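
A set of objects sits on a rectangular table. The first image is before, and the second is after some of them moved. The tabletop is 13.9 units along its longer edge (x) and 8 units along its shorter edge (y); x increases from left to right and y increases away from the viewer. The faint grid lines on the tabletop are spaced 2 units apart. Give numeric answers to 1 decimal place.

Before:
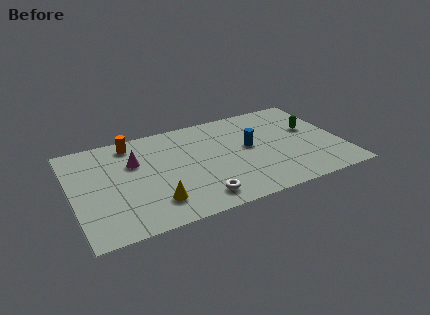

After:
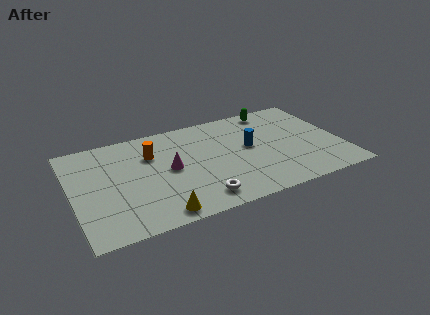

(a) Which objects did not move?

the blue cylinder and the white torus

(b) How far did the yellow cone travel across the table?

0.9

The yellow cone was near (4.0, 1.8) before and (4.1, 0.9) after, so it travelled √(0.1² + 0.9²) ≈ 0.9 units.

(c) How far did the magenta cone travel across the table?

2.1

The magenta cone was near (3.3, 5.3) before and (5.0, 4.1) after, so it travelled √(1.7² + 1.2²) ≈ 2.1 units.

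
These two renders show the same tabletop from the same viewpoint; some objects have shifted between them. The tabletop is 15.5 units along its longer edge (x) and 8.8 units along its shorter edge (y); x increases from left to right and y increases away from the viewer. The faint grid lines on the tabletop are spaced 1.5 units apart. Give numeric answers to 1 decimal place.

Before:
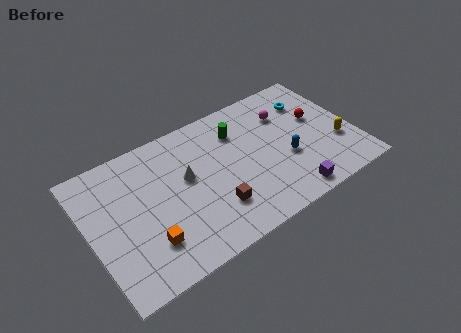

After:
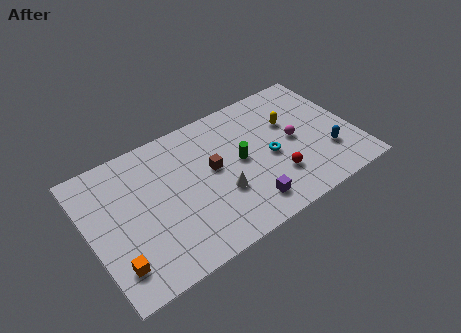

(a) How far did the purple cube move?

2.5

The purple cube was near (11.1, 1.0) before and (8.7, 1.6) after, so it travelled √(2.4² + 0.6²) ≈ 2.5 units.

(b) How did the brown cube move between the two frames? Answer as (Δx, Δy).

(0.3, 2.5)

The brown cube started near (6.9, 2.4) and ended near (7.2, 4.9).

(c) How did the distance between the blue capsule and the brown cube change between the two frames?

+2.3

The distance was about 4.6 in the first image and 6.9 in the second, so they moved 2.3 units further apart.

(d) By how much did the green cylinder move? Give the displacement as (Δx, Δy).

(-0.2, -2.0)

The green cylinder started near (9.0, 6.6) and ended near (8.8, 4.6).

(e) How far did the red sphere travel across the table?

4.0

The red sphere was near (13.6, 5.2) before and (10.6, 2.5) after, so it travelled √(3.0² + 2.7²) ≈ 4.0 units.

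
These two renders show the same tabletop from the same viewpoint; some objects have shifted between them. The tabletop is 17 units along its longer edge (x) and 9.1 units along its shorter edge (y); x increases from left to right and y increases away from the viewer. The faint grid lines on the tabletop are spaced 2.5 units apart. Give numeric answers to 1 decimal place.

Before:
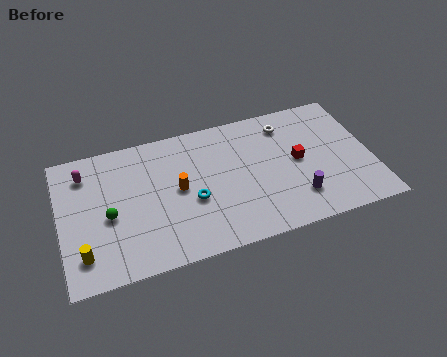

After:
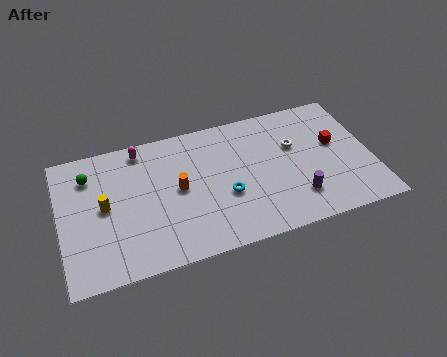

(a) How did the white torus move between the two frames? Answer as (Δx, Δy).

(0.3, -1.6)

From the two frames, the white torus sits at roughly (12.6, 7.4) before and (12.9, 5.8) after.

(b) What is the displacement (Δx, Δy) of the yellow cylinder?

(1.3, 2.8)

The yellow cylinder started near (1.1, 1.9) and ended near (2.4, 4.7).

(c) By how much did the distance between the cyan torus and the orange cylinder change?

+1.6

They were about 1.2 units apart before and 2.8 after — 1.6 units further apart.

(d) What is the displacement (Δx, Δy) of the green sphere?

(-0.9, 3.0)

From the two frames, the green sphere sits at roughly (2.6, 4.0) before and (1.7, 7.0) after.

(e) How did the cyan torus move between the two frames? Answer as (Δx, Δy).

(1.8, -0.2)

From the two frames, the cyan torus sits at roughly (7.1, 3.7) before and (8.9, 3.5) after.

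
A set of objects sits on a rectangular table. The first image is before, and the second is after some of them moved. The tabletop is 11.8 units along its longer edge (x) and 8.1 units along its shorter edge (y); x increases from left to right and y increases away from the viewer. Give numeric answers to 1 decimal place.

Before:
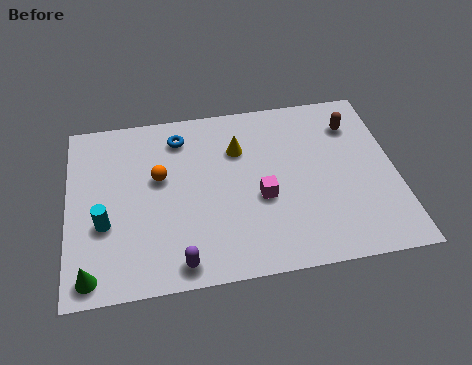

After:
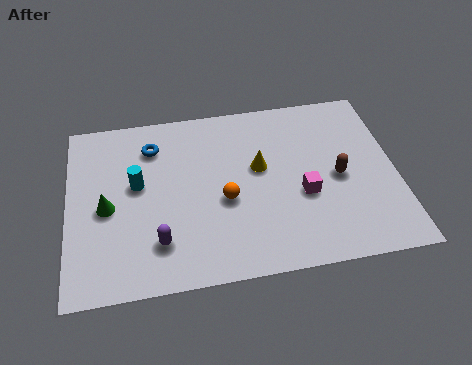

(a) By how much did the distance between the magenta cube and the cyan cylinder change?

+0.5

Before: roughly 5.6 units apart; after: 6.1. That's 0.5 units further apart.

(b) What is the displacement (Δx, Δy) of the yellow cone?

(0.7, -1.0)

From the two frames, the yellow cone sits at roughly (6.2, 5.7) before and (6.9, 4.7) after.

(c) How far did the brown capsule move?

2.5

The brown capsule moved from about (10.4, 6.2) to (9.7, 3.8), a distance of √(0.7² + 2.4²) ≈ 2.5.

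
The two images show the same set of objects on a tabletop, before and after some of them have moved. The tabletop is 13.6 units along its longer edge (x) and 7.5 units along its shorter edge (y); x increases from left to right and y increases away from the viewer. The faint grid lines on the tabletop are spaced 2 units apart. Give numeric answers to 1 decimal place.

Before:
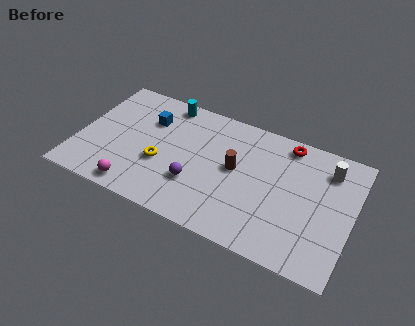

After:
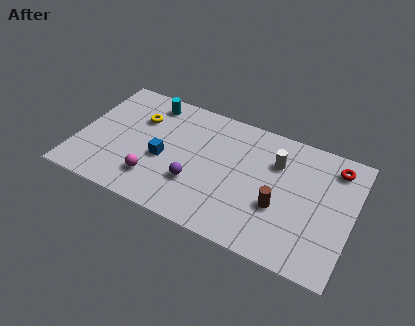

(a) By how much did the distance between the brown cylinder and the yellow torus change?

+3.9

The distance was about 3.8 in the first image and 7.7 in the second, so they moved 3.9 units further apart.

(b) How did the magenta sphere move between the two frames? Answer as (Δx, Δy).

(0.8, 0.9)

From the two frames, the magenta sphere sits at roughly (3.2, 0.9) before and (4.0, 1.8) after.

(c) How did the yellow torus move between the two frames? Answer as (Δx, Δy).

(-1.4, 2.3)

From the two frames, the yellow torus sits at roughly (4.2, 2.9) before and (2.8, 5.2) after.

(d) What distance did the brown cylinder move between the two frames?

2.6

The brown cylinder moved from about (7.8, 4.1) to (10.1, 2.8), a distance of √(2.3² + 1.3²) ≈ 2.6.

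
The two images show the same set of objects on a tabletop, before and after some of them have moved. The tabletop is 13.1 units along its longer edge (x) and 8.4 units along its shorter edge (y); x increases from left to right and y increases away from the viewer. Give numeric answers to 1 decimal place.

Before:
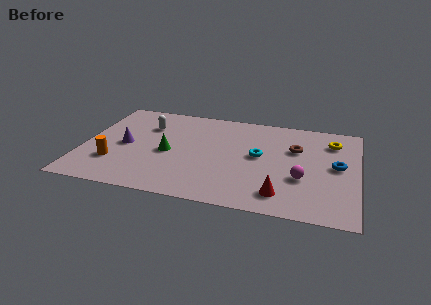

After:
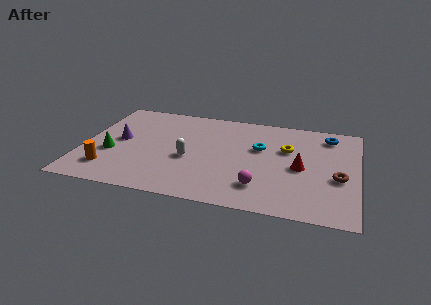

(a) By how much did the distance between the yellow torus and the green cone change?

+0.4

They were about 8.2 units apart before and 8.6 after — 0.4 units further apart.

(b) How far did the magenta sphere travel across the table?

2.2

The magenta sphere was near (10.5, 3.0) before and (8.6, 1.9) after, so it travelled √(1.9² + 1.1²) ≈ 2.2 units.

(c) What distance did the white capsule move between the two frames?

3.3

The white capsule was near (2.9, 6.0) before and (5.1, 3.5) after, so it travelled √(2.2² + 2.5²) ≈ 3.3 units.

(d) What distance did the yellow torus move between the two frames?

2.4

From (11.8, 6.5) to (9.7, 5.4), the yellow torus covered √(2.1² + 1.1²) ≈ 2.4 units.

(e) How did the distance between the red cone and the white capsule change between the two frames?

-2.8

The distance was about 8.1 in the first image and 5.3 in the second, so they moved 2.8 units closer together.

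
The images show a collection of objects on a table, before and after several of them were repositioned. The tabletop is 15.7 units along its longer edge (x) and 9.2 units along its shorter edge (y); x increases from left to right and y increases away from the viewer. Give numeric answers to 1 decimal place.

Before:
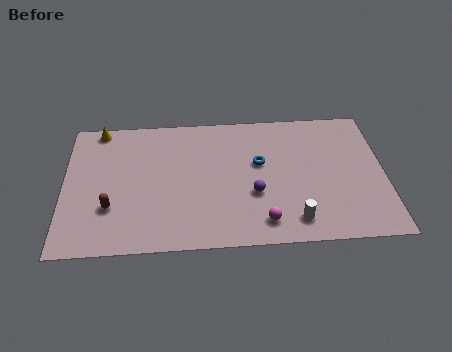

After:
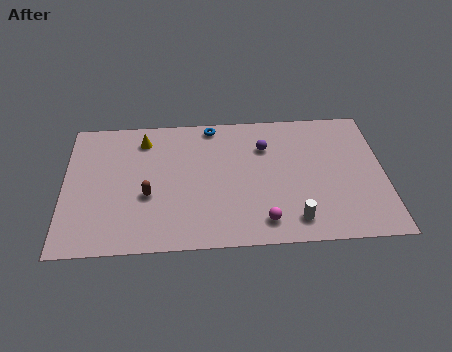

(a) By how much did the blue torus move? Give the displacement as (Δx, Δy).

(-2.3, 2.8)

From the two frames, the blue torus sits at roughly (9.6, 5.5) before and (7.3, 8.3) after.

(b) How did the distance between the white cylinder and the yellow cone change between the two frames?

-2.3

They were about 11.7 units apart before and 9.4 after — 2.3 units closer together.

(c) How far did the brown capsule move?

1.9

The brown capsule was near (2.3, 2.9) before and (4.1, 3.6) after, so it travelled √(1.8² + 0.7²) ≈ 1.9 units.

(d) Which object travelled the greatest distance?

the blue torus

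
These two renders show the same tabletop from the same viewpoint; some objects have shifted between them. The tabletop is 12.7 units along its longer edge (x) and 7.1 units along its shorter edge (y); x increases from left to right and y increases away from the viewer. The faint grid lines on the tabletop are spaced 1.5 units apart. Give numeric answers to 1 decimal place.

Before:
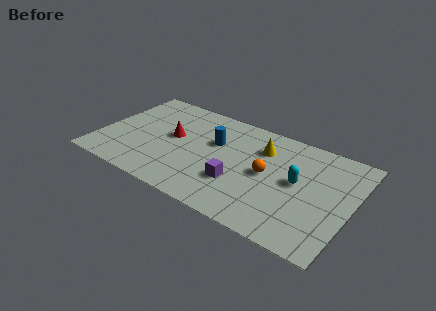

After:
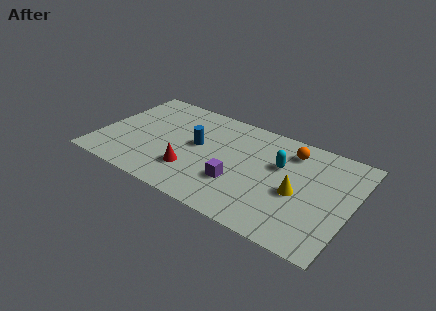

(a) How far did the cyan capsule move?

1.2

The cyan capsule moved from about (10.0, 3.8) to (9.0, 4.5), a distance of √(1.0² + 0.7²) ≈ 1.2.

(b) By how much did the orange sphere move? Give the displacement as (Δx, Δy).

(0.9, 2.1)

From the two frames, the orange sphere sits at roughly (8.5, 3.6) before and (9.4, 5.7) after.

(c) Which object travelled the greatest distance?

the yellow cone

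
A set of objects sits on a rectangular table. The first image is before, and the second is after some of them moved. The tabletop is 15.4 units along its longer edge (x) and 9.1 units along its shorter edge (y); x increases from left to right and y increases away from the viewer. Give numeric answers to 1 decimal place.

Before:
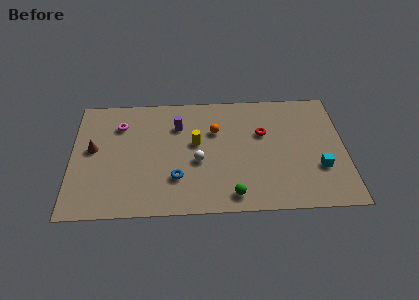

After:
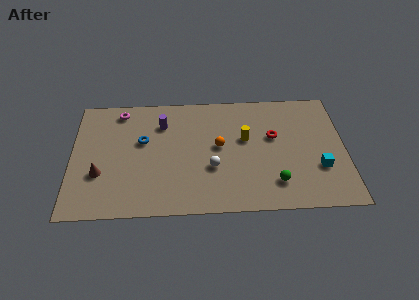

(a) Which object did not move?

the cyan cube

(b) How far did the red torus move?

0.7

The red torus was near (10.8, 5.8) before and (11.4, 5.5) after, so it travelled √(0.6² + 0.3²) ≈ 0.7 units.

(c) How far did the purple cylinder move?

0.9

From (6.0, 6.6) to (5.1, 6.8), the purple cylinder covered √(0.9² + 0.2²) ≈ 0.9 units.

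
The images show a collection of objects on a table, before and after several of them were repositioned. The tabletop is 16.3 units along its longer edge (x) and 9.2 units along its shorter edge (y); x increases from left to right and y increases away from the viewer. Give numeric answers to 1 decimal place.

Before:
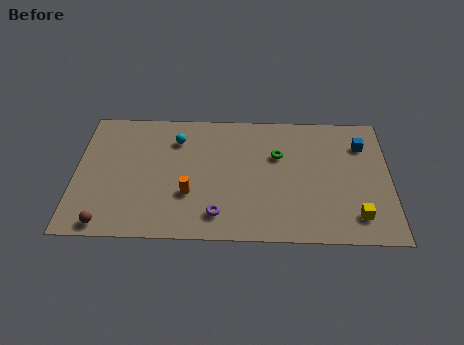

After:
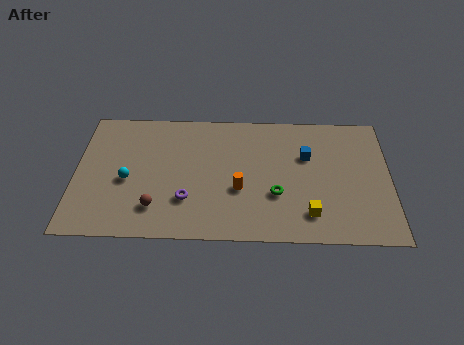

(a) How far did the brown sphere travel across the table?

2.8

From (1.7, 0.9) to (4.2, 2.1), the brown sphere covered √(2.5² + 1.2²) ≈ 2.8 units.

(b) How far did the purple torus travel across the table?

1.9

From (7.4, 1.7) to (5.8, 2.7), the purple torus covered √(1.6² + 1.0²) ≈ 1.9 units.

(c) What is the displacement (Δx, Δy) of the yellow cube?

(-2.4, 0.1)

From the two frames, the yellow cube sits at roughly (14.5, 1.8) before and (12.1, 1.9) after.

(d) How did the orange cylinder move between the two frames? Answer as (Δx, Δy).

(2.6, 0.4)

The orange cylinder started near (5.9, 3.1) and ended near (8.5, 3.5).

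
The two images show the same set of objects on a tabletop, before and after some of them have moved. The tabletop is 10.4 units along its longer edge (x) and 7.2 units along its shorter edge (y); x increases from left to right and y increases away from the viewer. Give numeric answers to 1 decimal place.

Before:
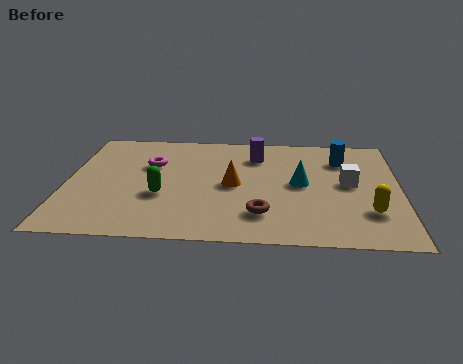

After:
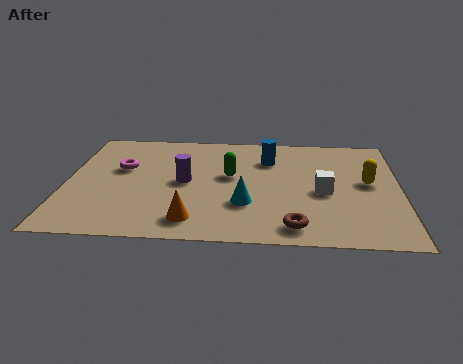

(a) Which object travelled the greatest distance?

the purple cylinder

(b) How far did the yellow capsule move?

1.9

The yellow capsule was near (9.4, 2.0) before and (9.4, 3.9) after, so it travelled √(0.0² + 1.9²) ≈ 1.9 units.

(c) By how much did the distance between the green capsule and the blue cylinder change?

-4.5

The distance was about 6.2 in the first image and 1.7 in the second, so they moved 4.5 units closer together.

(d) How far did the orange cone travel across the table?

2.6

The orange cone was near (5.2, 3.5) before and (4.0, 1.2) after, so it travelled √(1.2² + 2.3²) ≈ 2.6 units.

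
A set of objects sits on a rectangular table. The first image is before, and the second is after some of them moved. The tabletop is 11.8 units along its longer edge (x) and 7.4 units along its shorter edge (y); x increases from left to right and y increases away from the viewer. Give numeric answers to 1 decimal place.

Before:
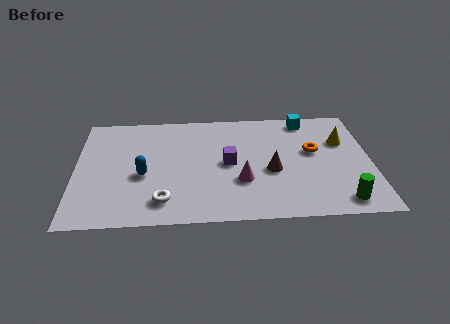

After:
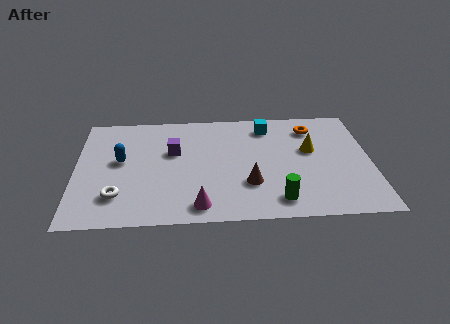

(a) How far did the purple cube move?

2.4

The purple cube was near (6.1, 3.7) before and (3.9, 4.6) after, so it travelled √(2.2² + 0.9²) ≈ 2.4 units.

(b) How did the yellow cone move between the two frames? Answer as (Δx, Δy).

(-1.3, -0.5)

The yellow cone started near (10.7, 4.9) and ended near (9.4, 4.4).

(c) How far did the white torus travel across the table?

1.8

From (3.5, 1.4) to (1.7, 1.8), the white torus covered √(1.8² + 0.4²) ≈ 1.8 units.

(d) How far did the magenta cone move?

2.3

The magenta cone was near (6.6, 2.5) before and (4.9, 1.0) after, so it travelled √(1.7² + 1.5²) ≈ 2.3 units.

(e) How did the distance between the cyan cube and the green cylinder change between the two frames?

-0.7

Before: roughly 5.6 units apart; after: 4.9. That's 0.7 units closer together.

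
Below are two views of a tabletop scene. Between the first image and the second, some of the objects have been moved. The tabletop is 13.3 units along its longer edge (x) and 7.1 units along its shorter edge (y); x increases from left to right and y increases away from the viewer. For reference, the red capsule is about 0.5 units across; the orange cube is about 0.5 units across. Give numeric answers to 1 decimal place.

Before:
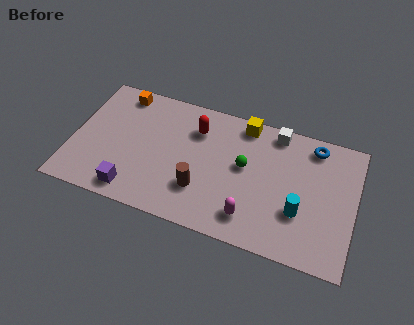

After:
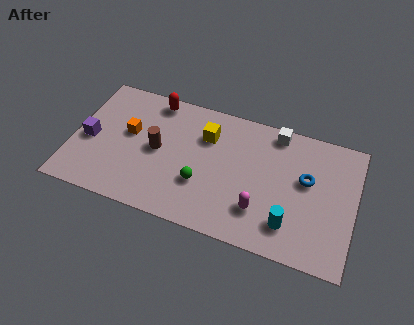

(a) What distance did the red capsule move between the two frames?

2.3

From (5.7, 5.3) to (3.6, 6.3), the red capsule covered √(2.1² + 1.0²) ≈ 2.3 units.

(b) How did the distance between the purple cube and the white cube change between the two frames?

+0.9

The distance was about 8.2 in the first image and 9.1 in the second, so they moved 0.9 units further apart.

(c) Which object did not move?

the white cube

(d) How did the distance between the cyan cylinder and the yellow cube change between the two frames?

+0.6

They were about 4.9 units apart before and 5.5 after — 0.6 units further apart.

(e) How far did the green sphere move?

2.5

The green sphere moved from about (8.1, 4.0) to (6.2, 2.4), a distance of √(1.9² + 1.6²) ≈ 2.5.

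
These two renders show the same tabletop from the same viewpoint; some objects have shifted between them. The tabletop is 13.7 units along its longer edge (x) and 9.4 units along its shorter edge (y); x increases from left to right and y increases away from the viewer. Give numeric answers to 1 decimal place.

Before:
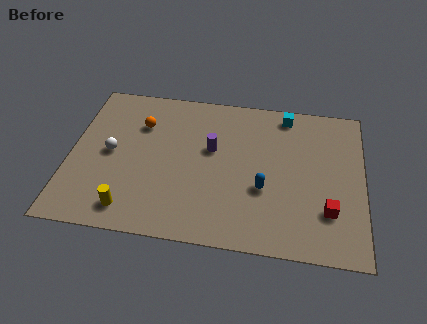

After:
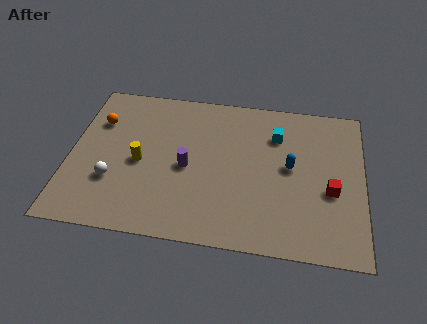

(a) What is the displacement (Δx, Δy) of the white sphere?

(0.2, -1.7)

The white sphere started near (1.9, 4.7) and ended near (2.1, 3.0).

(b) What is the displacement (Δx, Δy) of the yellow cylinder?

(0.3, 2.9)

The yellow cylinder was at about (3.0, 1.4) and moved to about (3.3, 4.3).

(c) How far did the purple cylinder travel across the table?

1.7

The purple cylinder was near (6.6, 5.6) before and (5.5, 4.3) after, so it travelled √(1.1² + 1.3²) ≈ 1.7 units.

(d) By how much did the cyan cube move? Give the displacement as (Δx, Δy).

(-0.4, -1.4)

From the two frames, the cyan cube sits at roughly (10.0, 8.3) before and (9.6, 6.9) after.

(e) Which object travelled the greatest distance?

the yellow cylinder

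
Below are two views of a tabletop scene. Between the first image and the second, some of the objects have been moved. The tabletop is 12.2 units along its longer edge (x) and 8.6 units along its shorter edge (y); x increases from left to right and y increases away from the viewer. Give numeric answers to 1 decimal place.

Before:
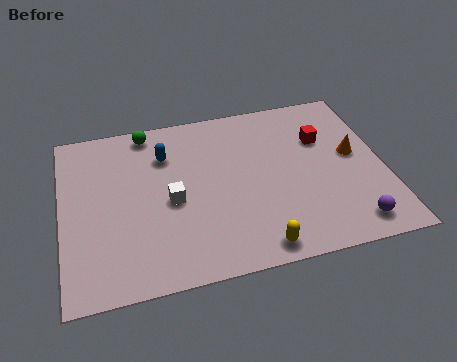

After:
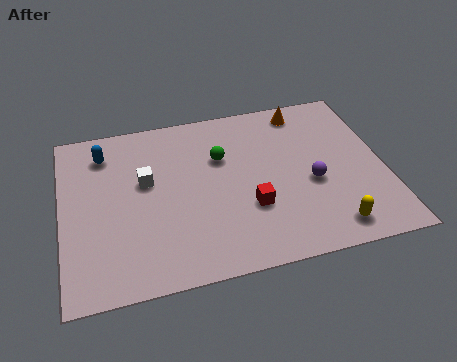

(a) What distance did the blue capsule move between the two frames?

2.4

The blue capsule was near (4.0, 6.3) before and (1.7, 6.9) after, so it travelled √(2.3² + 0.6²) ≈ 2.4 units.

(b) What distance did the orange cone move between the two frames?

3.3

The orange cone was near (11.1, 4.7) before and (9.4, 7.5) after, so it travelled √(1.7² + 2.8²) ≈ 3.3 units.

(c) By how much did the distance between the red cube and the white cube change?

-1.8

The distance was about 6.2 in the first image and 4.4 in the second, so they moved 1.8 units closer together.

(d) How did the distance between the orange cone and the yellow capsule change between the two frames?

+0.8

Before: roughly 5.5 units apart; after: 6.3. That's 0.8 units further apart.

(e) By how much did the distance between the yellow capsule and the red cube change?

-2.3

Before: roughly 5.7 units apart; after: 3.4. That's 2.3 units closer together.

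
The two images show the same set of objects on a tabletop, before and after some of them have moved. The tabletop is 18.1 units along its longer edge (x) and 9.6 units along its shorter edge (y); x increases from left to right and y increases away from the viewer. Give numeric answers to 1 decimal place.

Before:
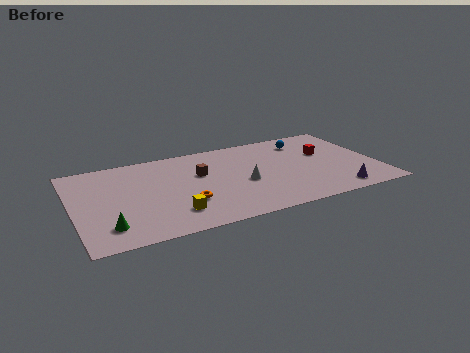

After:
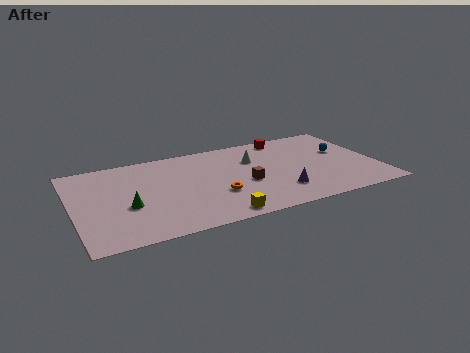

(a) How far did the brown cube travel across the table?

3.2

From (7.6, 6.0) to (10.1, 4.0), the brown cube covered √(2.5² + 2.0²) ≈ 3.2 units.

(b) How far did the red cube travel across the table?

3.3

From (15.2, 5.9) to (13.1, 8.5), the red cube covered √(2.1² + 2.6²) ≈ 3.3 units.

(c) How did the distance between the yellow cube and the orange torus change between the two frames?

+1.1

They were about 1.2 units apart before and 2.3 after — 1.1 units further apart.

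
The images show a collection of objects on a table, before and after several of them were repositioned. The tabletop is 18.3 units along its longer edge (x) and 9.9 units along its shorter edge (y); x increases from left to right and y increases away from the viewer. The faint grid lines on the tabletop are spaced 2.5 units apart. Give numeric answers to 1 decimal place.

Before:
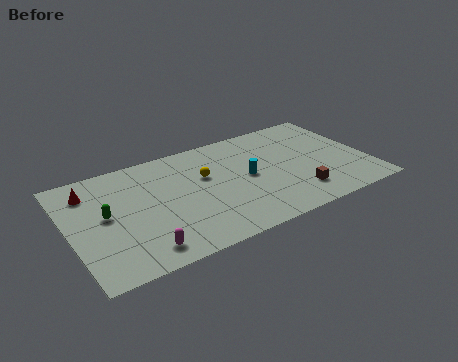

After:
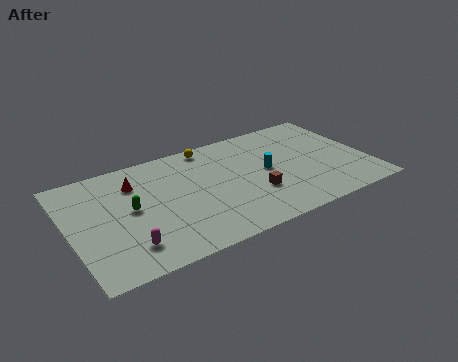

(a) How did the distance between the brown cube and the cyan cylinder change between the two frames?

-1.8

Before: roughly 3.9 units apart; after: 2.1. That's 1.8 units closer together.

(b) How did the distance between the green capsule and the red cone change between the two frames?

-0.3

Before: roughly 2.6 units apart; after: 2.3. That's 0.3 units closer together.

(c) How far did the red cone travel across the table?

2.7

The red cone moved from about (1.5, 7.8) to (4.2, 7.4), a distance of √(2.7² + 0.4²) ≈ 2.7.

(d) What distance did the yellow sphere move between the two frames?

2.8

From (8.4, 6.2) to (9.0, 8.9), the yellow sphere covered √(0.6² + 2.7²) ≈ 2.8 units.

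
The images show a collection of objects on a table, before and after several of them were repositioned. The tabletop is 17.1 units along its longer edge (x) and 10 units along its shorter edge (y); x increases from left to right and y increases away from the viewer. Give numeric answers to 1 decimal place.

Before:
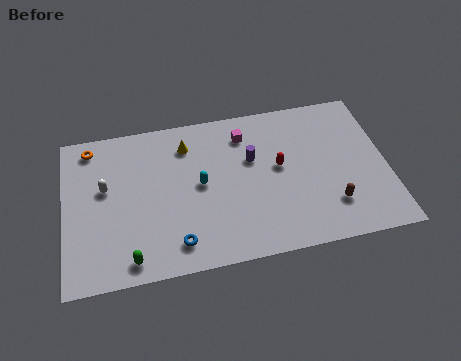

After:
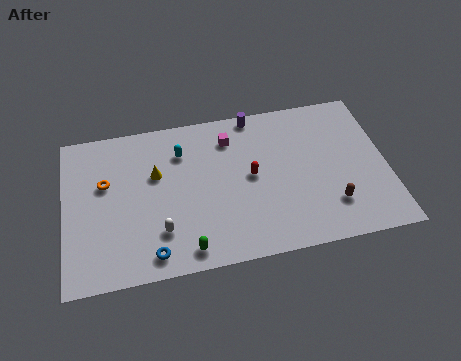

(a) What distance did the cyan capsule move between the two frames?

2.5

From (7.2, 5.2) to (6.3, 7.5), the cyan capsule covered √(0.9² + 2.3²) ≈ 2.5 units.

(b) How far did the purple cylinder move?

2.9

The purple cylinder was near (10.0, 6.3) before and (10.3, 9.2) after, so it travelled √(0.3² + 2.9²) ≈ 2.9 units.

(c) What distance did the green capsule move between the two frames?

2.9

From (3.4, 1.2) to (6.3, 1.2), the green capsule covered √(2.9² + 0.0²) ≈ 2.9 units.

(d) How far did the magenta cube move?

0.8

From (9.7, 8.0) to (8.9, 7.9), the magenta cube covered √(0.8² + 0.1²) ≈ 0.8 units.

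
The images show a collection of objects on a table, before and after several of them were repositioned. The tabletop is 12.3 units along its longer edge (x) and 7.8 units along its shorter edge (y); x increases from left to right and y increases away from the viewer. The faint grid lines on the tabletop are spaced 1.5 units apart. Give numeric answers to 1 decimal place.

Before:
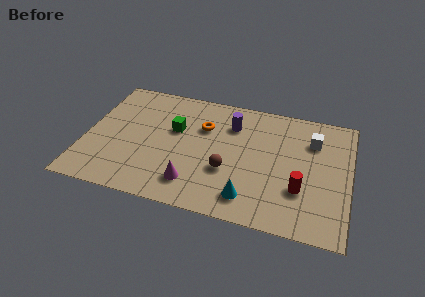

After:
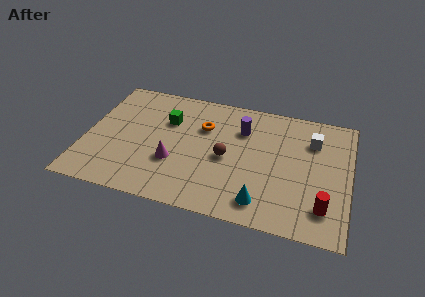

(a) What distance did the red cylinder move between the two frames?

1.4

The red cylinder moved from about (10.1, 2.5) to (11.2, 1.7), a distance of √(1.1² + 0.8²) ≈ 1.4.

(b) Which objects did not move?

the white cube and the orange torus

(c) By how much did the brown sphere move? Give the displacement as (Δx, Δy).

(-0.1, 0.8)

The brown sphere started near (6.7, 2.8) and ended near (6.6, 3.6).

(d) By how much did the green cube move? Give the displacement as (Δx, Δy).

(-0.4, 0.5)

From the two frames, the green cube sits at roughly (4.1, 4.8) before and (3.7, 5.3) after.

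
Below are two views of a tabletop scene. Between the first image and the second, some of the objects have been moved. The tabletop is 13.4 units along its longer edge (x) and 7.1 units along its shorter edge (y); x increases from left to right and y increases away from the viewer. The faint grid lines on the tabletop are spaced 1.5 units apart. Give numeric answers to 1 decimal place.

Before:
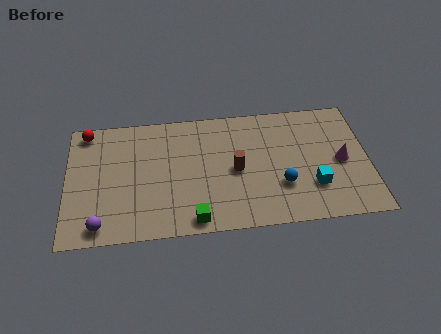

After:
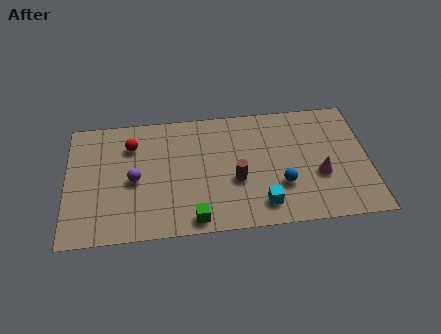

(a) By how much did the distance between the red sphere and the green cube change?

-2.0

The distance was about 7.2 in the first image and 5.2 in the second, so they moved 2.0 units closer together.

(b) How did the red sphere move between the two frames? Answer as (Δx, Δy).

(2.0, -1.0)

The red sphere started near (0.9, 6.3) and ended near (2.9, 5.3).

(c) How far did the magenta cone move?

1.2

The magenta cone moved from about (12.2, 3.4) to (11.2, 2.7), a distance of √(1.0² + 0.7²) ≈ 1.2.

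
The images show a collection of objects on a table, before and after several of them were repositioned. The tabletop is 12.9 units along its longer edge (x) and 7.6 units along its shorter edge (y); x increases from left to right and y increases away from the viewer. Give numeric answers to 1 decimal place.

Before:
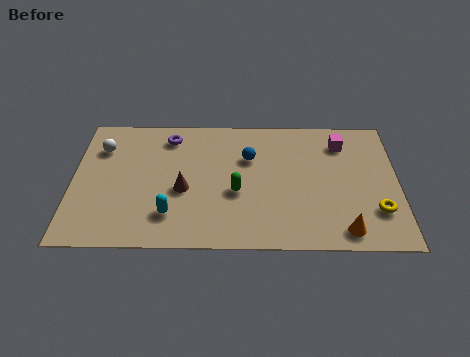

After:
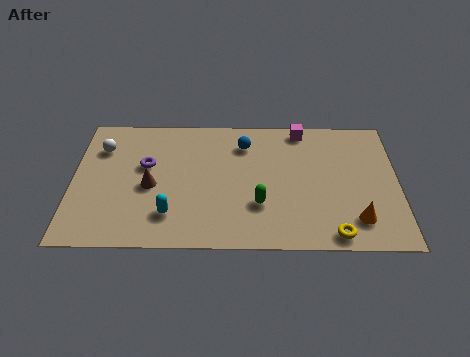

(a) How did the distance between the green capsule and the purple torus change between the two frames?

+0.8

Before: roughly 4.2 units apart; after: 5.0. That's 0.8 units further apart.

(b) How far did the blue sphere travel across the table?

0.8

The blue sphere moved from about (7.0, 5.1) to (6.8, 5.9), a distance of √(0.2² + 0.8²) ≈ 0.8.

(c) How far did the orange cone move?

0.8

The orange cone moved from about (10.7, 1.0) to (11.2, 1.6), a distance of √(0.5² + 0.6²) ≈ 0.8.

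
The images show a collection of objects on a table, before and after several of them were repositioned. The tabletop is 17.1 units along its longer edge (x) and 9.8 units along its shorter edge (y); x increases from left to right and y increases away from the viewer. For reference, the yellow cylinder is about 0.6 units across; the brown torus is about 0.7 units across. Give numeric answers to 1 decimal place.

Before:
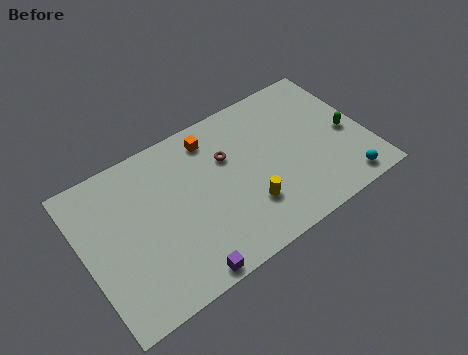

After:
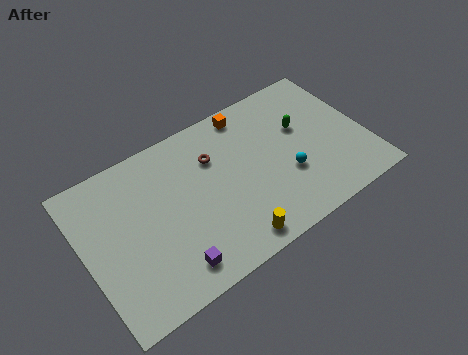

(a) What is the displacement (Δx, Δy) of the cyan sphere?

(-3.1, 2.3)

The cyan sphere was at about (15.2, 1.2) and moved to about (12.1, 3.5).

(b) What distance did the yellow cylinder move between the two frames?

2.1

The yellow cylinder moved from about (9.5, 2.8) to (8.2, 1.2), a distance of √(1.3² + 1.6²) ≈ 2.1.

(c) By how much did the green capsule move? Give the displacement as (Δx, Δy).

(-2.5, 1.7)

From the two frames, the green capsule sits at roughly (16.0, 4.4) before and (13.5, 6.1) after.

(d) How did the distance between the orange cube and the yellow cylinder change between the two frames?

+2.3

They were about 5.6 units apart before and 7.9 after — 2.3 units further apart.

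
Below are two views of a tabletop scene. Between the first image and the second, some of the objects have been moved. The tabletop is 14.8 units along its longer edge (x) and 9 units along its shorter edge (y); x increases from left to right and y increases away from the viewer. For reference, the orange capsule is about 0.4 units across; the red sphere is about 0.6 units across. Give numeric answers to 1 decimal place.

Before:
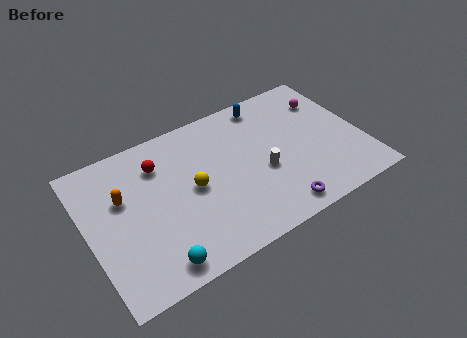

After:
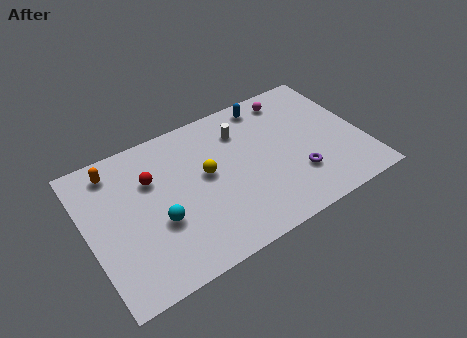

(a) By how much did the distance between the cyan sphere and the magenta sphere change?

-2.7

They were about 11.7 units apart before and 9.0 after — 2.7 units closer together.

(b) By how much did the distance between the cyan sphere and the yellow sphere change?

-1.0

The distance was about 4.2 in the first image and 3.2 in the second, so they moved 1.0 units closer together.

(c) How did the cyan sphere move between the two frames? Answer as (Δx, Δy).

(0.5, 2.3)

The cyan sphere was at about (3.1, 1.1) and moved to about (3.6, 3.4).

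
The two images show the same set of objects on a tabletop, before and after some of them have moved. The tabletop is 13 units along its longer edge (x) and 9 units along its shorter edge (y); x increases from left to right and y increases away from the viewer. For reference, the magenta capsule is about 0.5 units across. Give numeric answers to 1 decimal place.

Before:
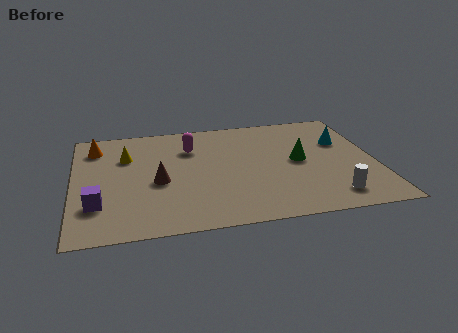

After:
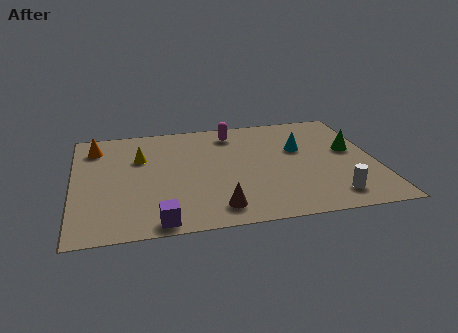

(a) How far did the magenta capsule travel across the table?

2.1

From (5.1, 6.5) to (7.0, 7.5), the magenta capsule covered √(1.9² + 1.0²) ≈ 2.1 units.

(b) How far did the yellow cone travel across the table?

0.6

From (2.3, 6.2) to (2.9, 6.0), the yellow cone covered √(0.6² + 0.2²) ≈ 0.6 units.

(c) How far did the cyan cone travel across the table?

1.9

From (11.7, 5.9) to (9.8, 5.6), the cyan cone covered √(1.9² + 0.3²) ≈ 1.9 units.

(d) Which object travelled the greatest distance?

the brown cone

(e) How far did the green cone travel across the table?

2.4

The green cone moved from about (9.7, 4.6) to (12.0, 5.1), a distance of √(2.3² + 0.5²) ≈ 2.4.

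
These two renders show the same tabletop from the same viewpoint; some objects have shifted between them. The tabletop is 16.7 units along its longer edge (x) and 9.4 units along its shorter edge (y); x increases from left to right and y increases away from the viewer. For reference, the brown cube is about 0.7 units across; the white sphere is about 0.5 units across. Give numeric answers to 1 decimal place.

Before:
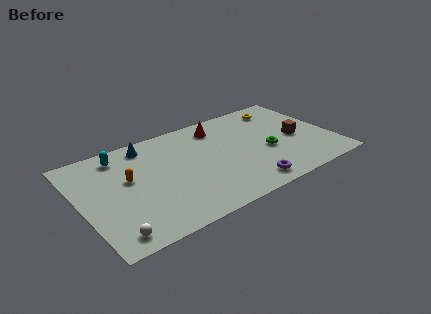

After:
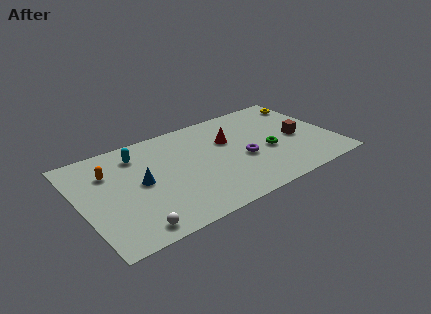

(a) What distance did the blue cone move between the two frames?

3.4

The blue cone was near (4.8, 8.1) before and (3.9, 4.8) after, so it travelled √(0.9² + 3.3²) ≈ 3.4 units.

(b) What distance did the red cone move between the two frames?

1.6

The red cone was near (9.6, 7.7) before and (10.0, 6.1) after, so it travelled √(0.4² + 1.6²) ≈ 1.6 units.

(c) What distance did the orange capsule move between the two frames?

1.6

The orange capsule moved from about (3.2, 5.5) to (2.1, 6.7), a distance of √(1.1² + 1.2²) ≈ 1.6.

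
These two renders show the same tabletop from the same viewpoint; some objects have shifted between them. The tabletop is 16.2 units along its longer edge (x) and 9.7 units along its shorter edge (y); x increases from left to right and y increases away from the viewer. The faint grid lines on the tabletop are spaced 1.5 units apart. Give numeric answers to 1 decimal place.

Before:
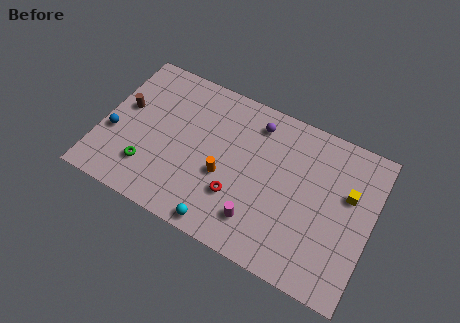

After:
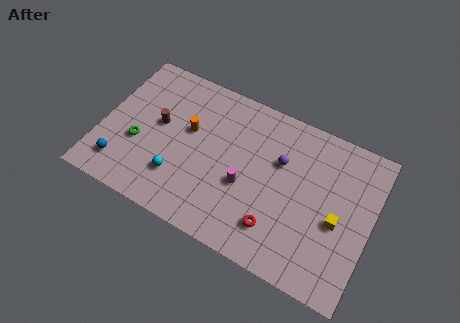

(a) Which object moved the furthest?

the cyan sphere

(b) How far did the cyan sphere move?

3.4

The cyan sphere moved from about (7.8, 0.9) to (4.9, 2.6), a distance of √(2.9² + 1.7²) ≈ 3.4.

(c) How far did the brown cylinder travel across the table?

2.1

From (1.2, 5.6) to (3.3, 5.4), the brown cylinder covered √(2.1² + 0.2²) ≈ 2.1 units.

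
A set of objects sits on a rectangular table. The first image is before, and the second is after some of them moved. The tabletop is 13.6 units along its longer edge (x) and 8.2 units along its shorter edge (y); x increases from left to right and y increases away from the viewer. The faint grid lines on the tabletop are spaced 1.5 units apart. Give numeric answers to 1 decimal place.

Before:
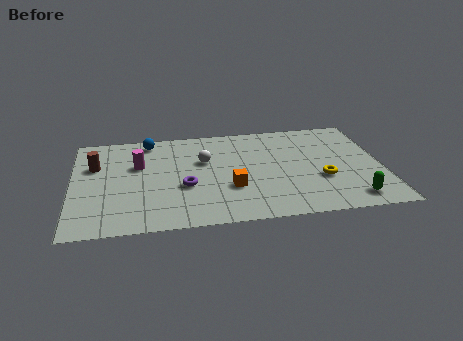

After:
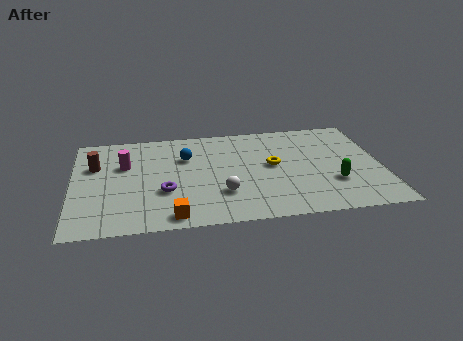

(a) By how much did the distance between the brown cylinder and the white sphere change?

+1.5

Before: roughly 4.8 units apart; after: 6.3. That's 1.5 units further apart.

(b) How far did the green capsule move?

1.6

The green capsule moved from about (12.1, 1.2) to (11.4, 2.6), a distance of √(0.7² + 1.4²) ≈ 1.6.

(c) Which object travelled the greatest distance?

the orange cube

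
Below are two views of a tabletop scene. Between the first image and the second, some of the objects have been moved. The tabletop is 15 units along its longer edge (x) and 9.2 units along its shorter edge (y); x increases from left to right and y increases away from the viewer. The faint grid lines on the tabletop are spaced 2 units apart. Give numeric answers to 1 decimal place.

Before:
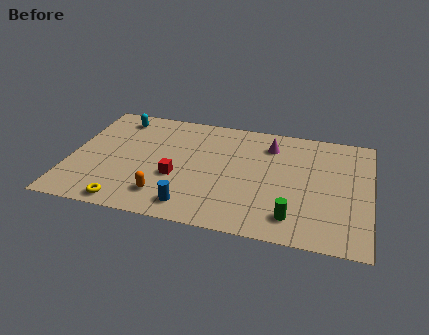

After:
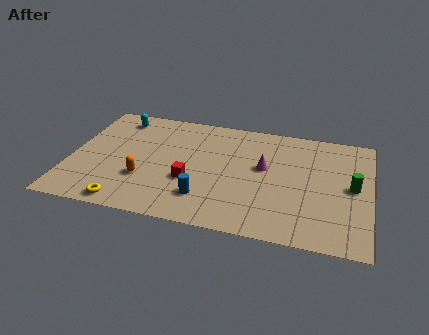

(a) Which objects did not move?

the cyan capsule and the yellow torus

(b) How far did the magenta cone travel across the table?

1.9

The magenta cone was near (9.9, 7.2) before and (9.7, 5.3) after, so it travelled √(0.2² + 1.9²) ≈ 1.9 units.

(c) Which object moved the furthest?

the green cylinder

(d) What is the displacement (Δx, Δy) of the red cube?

(0.7, -0.1)

From the two frames, the red cube sits at roughly (5.4, 3.5) before and (6.1, 3.4) after.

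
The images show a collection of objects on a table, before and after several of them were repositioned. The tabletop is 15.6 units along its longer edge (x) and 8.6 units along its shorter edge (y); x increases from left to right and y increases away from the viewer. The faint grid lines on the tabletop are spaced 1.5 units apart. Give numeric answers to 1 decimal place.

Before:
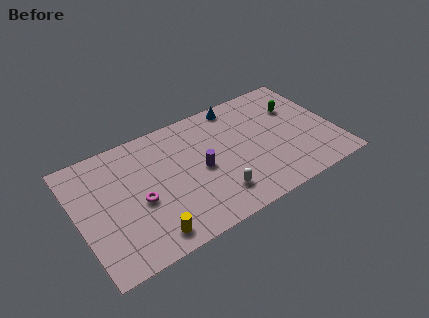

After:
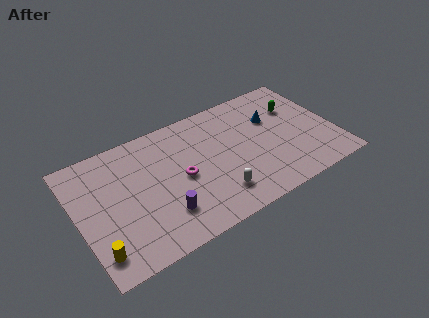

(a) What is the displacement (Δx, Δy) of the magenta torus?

(2.6, 0.4)

The magenta torus was at about (3.6, 3.7) and moved to about (6.2, 4.1).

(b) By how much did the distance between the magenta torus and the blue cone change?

-1.6

They were about 7.7 units apart before and 6.1 after — 1.6 units closer together.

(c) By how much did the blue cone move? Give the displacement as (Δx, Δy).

(1.9, -2.0)

The blue cone was at about (10.2, 7.7) and moved to about (12.1, 5.7).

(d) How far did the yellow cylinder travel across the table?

3.0

The yellow cylinder was near (3.8, 1.2) before and (0.8, 1.6) after, so it travelled √(3.0² + 0.4²) ≈ 3.0 units.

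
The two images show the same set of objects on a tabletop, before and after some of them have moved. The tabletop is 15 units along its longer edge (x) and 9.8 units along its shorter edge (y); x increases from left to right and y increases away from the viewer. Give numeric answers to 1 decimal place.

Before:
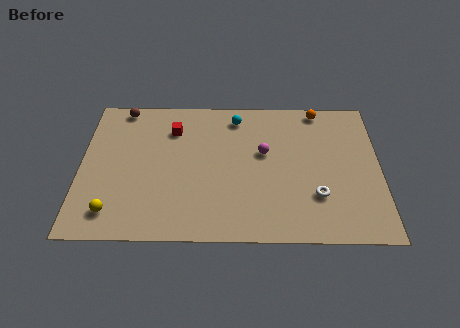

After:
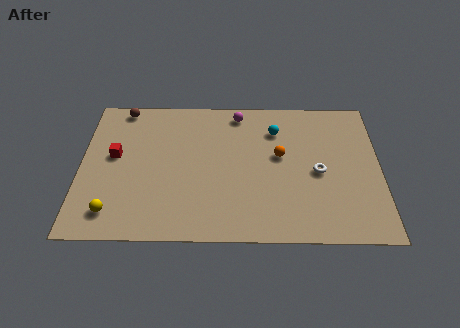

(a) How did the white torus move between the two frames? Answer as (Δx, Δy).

(0.1, 1.6)

The white torus started near (11.8, 2.9) and ended near (11.9, 4.5).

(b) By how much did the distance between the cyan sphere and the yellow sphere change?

+0.9

Before: roughly 9.0 units apart; after: 9.9. That's 0.9 units further apart.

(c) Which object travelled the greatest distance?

the orange sphere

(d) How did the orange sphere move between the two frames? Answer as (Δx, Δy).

(-2.0, -3.3)

The orange sphere started near (12.0, 8.9) and ended near (10.0, 5.6).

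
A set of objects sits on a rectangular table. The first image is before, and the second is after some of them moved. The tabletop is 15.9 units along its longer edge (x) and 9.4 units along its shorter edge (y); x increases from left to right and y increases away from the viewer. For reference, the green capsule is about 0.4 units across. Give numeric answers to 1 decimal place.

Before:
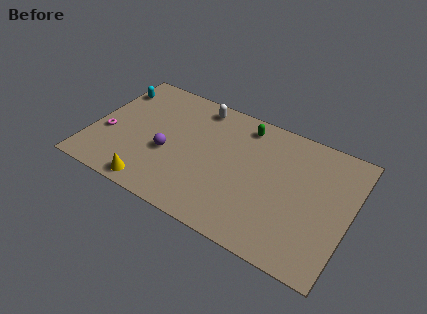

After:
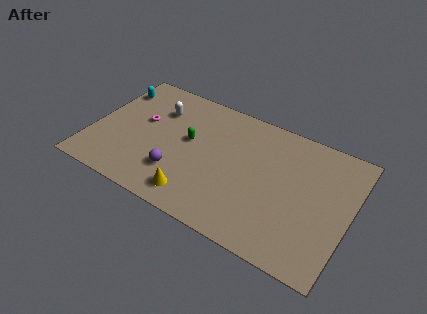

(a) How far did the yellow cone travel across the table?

2.6

The yellow cone was near (4.3, 1.0) before and (6.9, 1.5) after, so it travelled √(2.6² + 0.5²) ≈ 2.6 units.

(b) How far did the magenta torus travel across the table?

2.7

From (1.0, 3.6) to (2.9, 5.5), the magenta torus covered √(1.9² + 1.9²) ≈ 2.7 units.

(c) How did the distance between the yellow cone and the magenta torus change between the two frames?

+1.5

They were about 4.2 units apart before and 5.7 after — 1.5 units further apart.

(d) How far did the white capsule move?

2.8

The white capsule was near (6.1, 8.2) before and (3.7, 6.8) after, so it travelled √(2.4² + 1.4²) ≈ 2.8 units.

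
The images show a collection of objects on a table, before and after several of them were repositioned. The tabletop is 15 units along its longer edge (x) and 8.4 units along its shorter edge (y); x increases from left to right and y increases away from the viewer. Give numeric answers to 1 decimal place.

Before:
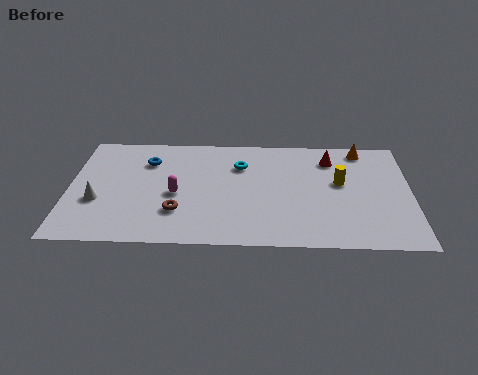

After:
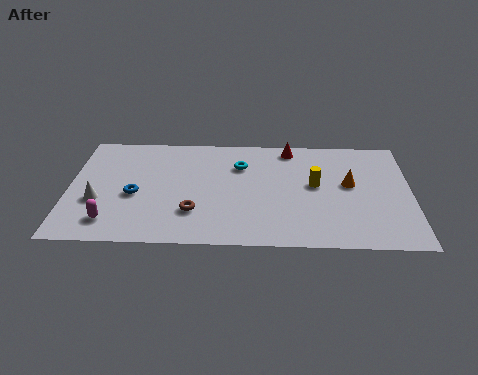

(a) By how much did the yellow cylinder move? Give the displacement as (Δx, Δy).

(-1.1, -0.2)

The yellow cylinder was at about (11.9, 4.8) and moved to about (10.8, 4.6).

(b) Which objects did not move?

the white cone and the cyan torus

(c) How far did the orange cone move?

2.8

The orange cone was near (12.9, 7.4) before and (12.3, 4.7) after, so it travelled √(0.6² + 2.7²) ≈ 2.8 units.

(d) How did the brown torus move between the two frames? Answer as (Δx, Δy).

(0.7, 0.0)

The brown torus started near (4.8, 2.4) and ended near (5.5, 2.4).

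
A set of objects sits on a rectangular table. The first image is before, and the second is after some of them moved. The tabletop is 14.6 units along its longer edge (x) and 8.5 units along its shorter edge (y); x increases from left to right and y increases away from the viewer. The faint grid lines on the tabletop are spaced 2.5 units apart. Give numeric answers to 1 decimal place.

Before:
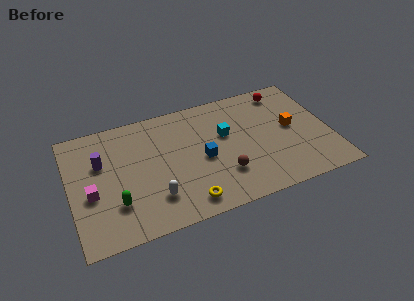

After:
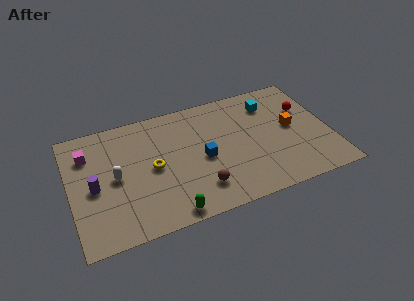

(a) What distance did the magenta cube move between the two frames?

2.8

The magenta cube was near (1.1, 3.5) before and (1.1, 6.3) after, so it travelled √(0.0² + 2.8²) ≈ 2.8 units.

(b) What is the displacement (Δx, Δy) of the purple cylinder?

(-0.5, -1.6)

The purple cylinder started near (1.8, 5.5) and ended near (1.3, 3.9).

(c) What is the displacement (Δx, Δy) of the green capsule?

(2.8, -1.6)

The green capsule started near (2.4, 2.4) and ended near (5.2, 0.8).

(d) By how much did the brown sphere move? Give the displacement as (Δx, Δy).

(-1.4, -0.5)

From the two frames, the brown sphere sits at roughly (8.4, 2.4) before and (7.0, 1.9) after.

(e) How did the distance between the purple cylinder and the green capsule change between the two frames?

+1.8

The distance was about 3.2 in the first image and 5.0 in the second, so they moved 1.8 units further apart.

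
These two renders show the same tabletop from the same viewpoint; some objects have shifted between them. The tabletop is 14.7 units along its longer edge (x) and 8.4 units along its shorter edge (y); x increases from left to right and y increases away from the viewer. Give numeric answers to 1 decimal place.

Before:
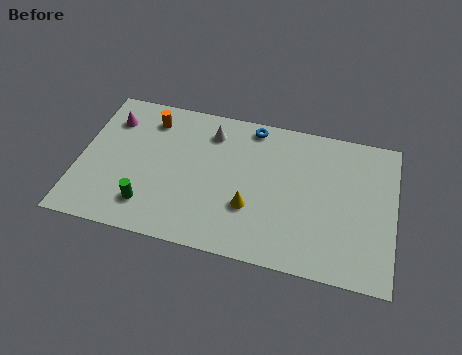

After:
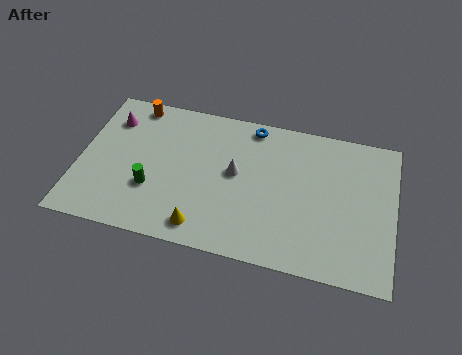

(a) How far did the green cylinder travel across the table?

1.0

The green cylinder moved from about (3.4, 1.8) to (3.5, 2.8), a distance of √(0.1² + 1.0²) ≈ 1.0.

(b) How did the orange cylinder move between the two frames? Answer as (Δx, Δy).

(-0.8, 0.7)

The orange cylinder started near (3.1, 6.8) and ended near (2.3, 7.5).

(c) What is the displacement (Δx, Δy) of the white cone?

(1.3, -2.1)

The white cone started near (6.0, 6.7) and ended near (7.3, 4.6).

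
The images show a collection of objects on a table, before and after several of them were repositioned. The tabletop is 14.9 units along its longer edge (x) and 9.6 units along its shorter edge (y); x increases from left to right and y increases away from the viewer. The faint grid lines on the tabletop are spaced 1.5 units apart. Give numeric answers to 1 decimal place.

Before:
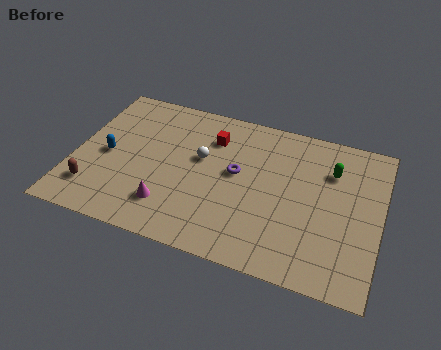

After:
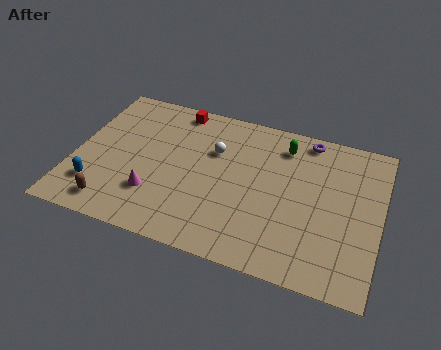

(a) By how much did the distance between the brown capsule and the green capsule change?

-2.1

The distance was about 12.2 in the first image and 10.1 in the second, so they moved 2.1 units closer together.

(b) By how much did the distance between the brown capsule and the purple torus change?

+4.0

They were about 7.4 units apart before and 11.4 after — 4.0 units further apart.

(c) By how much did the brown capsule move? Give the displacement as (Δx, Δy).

(1.0, -0.7)

The brown capsule was at about (1.2, 2.1) and moved to about (2.2, 1.4).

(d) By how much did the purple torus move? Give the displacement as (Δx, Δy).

(3.2, 3.3)

From the two frames, the purple torus sits at roughly (7.9, 5.3) before and (11.1, 8.6) after.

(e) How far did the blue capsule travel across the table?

2.2

The blue capsule moved from about (1.6, 4.5) to (1.3, 2.3), a distance of √(0.3² + 2.2²) ≈ 2.2.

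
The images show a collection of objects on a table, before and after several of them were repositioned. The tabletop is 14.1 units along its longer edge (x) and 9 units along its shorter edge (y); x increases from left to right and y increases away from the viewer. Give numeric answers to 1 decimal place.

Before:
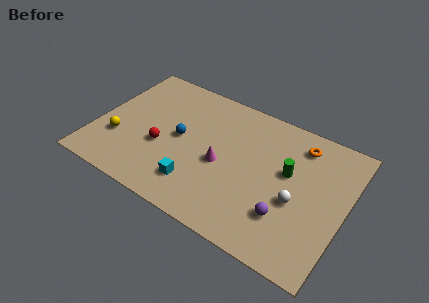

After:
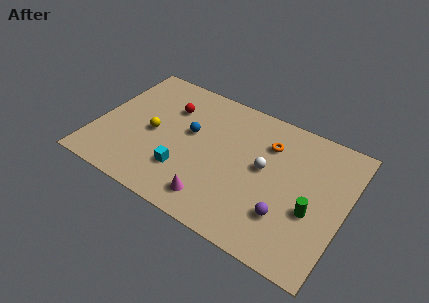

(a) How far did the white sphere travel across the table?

2.3

The white sphere moved from about (11.5, 3.7) to (9.5, 4.9), a distance of √(2.0² + 1.2²) ≈ 2.3.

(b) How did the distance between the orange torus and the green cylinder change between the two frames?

+2.1

The distance was about 2.1 in the first image and 4.2 in the second, so they moved 2.1 units further apart.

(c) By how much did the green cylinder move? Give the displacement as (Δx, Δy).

(1.6, -1.8)

The green cylinder was at about (10.8, 5.3) and moved to about (12.4, 3.5).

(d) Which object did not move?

the purple sphere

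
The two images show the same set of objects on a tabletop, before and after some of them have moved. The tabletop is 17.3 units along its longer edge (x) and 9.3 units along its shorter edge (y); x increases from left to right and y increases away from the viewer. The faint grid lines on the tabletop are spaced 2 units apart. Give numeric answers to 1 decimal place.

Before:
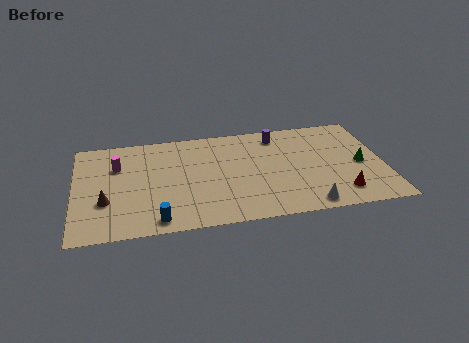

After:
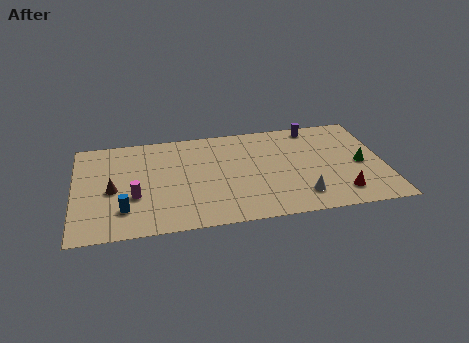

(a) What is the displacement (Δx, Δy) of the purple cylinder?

(2.1, 0.5)

From the two frames, the purple cylinder sits at roughly (11.5, 7.8) before and (13.6, 8.3) after.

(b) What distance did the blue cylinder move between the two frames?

2.2

The blue cylinder moved from about (4.5, 1.1) to (2.7, 2.3), a distance of √(1.8² + 1.2²) ≈ 2.2.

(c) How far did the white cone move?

0.9

The white cone was near (12.8, 1.0) before and (12.5, 1.9) after, so it travelled √(0.3² + 0.9²) ≈ 0.9 units.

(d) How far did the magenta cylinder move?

3.1

The magenta cylinder moved from about (2.4, 6.4) to (3.3, 3.4), a distance of √(0.9² + 3.0²) ≈ 3.1.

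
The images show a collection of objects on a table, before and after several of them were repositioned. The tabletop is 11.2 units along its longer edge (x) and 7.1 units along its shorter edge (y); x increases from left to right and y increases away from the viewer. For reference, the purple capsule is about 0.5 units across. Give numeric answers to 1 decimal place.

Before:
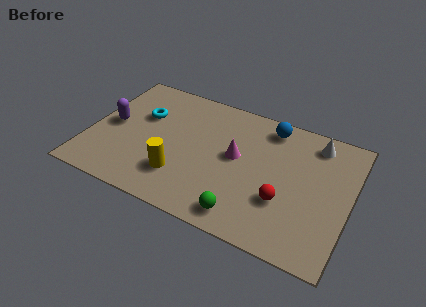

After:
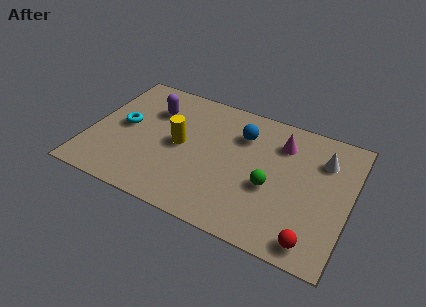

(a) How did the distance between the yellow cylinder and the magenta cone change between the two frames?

+1.6

Before: roughly 3.0 units apart; after: 4.6. That's 1.6 units further apart.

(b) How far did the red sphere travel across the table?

2.1

From (8.5, 2.4) to (9.9, 0.9), the red sphere covered √(1.4² + 1.5²) ≈ 2.1 units.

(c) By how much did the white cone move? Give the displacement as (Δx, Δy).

(0.4, -0.8)

From the two frames, the white cone sits at roughly (9.5, 6.0) before and (9.9, 5.2) after.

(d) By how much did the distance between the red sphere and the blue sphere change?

+1.7

The distance was about 3.8 in the first image and 5.5 in the second, so they moved 1.7 units further apart.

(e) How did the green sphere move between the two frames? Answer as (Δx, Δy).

(0.9, 1.9)

The green sphere was at about (7.0, 1.0) and moved to about (7.9, 2.9).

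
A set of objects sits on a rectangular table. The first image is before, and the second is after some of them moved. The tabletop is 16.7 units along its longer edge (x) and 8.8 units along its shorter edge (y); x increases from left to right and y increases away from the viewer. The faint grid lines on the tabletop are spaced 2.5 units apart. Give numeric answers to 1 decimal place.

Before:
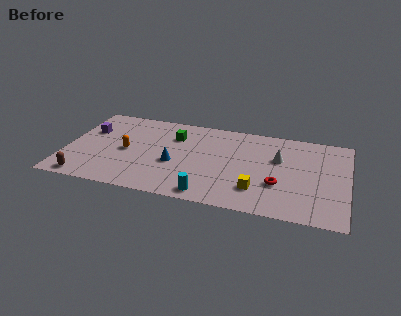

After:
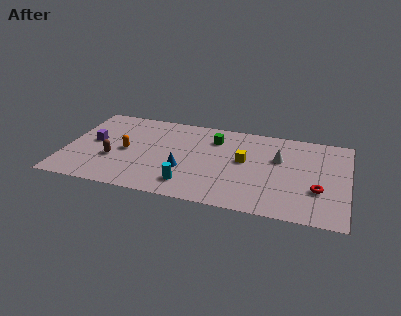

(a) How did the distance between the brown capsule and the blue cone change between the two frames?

-1.6

They were about 5.8 units apart before and 4.2 after — 1.6 units closer together.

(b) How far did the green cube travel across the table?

2.4

The green cube was near (6.3, 6.4) before and (8.7, 6.7) after, so it travelled √(2.4² + 0.3²) ≈ 2.4 units.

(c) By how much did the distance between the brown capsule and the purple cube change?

-2.9

They were about 4.9 units apart before and 2.0 after — 2.9 units closer together.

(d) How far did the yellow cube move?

2.8

The yellow cube moved from about (11.5, 2.2) to (10.6, 4.9), a distance of √(0.9² + 2.7²) ≈ 2.8.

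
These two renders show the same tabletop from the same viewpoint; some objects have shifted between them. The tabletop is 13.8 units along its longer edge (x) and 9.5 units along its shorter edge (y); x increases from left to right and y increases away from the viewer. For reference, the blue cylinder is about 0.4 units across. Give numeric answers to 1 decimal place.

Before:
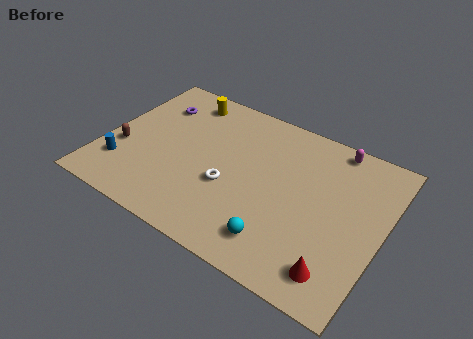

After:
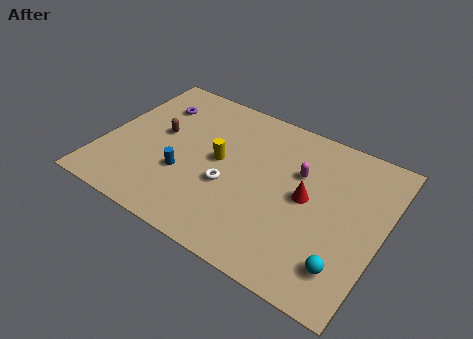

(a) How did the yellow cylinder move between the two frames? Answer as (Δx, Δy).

(2.4, -3.1)

The yellow cylinder was at about (3.3, 8.1) and moved to about (5.7, 5.0).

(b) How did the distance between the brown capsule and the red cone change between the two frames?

-3.8

The distance was about 11.3 in the first image and 7.5 in the second, so they moved 3.8 units closer together.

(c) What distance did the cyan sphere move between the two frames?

3.2

From (9.2, 1.8) to (12.4, 2.0), the cyan sphere covered √(3.2² + 0.2²) ≈ 3.2 units.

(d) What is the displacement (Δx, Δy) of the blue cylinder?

(3.0, 0.9)

The blue cylinder started near (1.2, 2.4) and ended near (4.2, 3.3).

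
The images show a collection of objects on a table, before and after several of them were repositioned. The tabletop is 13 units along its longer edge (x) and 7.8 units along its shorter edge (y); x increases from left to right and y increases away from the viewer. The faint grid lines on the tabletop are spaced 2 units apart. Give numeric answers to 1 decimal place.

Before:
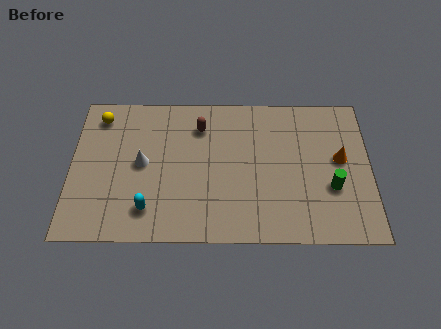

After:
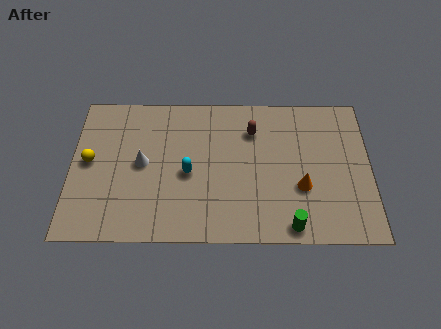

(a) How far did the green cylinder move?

2.7

From (11.3, 2.8) to (9.5, 0.8), the green cylinder covered √(1.8² + 2.0²) ≈ 2.7 units.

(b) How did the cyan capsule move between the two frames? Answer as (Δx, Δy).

(1.7, 1.9)

The cyan capsule started near (3.4, 1.6) and ended near (5.1, 3.5).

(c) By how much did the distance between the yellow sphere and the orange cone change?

-1.4

The distance was about 10.7 in the first image and 9.3 in the second, so they moved 1.4 units closer together.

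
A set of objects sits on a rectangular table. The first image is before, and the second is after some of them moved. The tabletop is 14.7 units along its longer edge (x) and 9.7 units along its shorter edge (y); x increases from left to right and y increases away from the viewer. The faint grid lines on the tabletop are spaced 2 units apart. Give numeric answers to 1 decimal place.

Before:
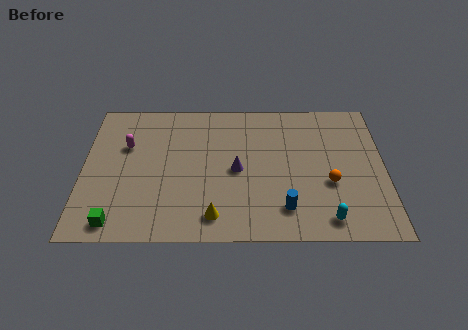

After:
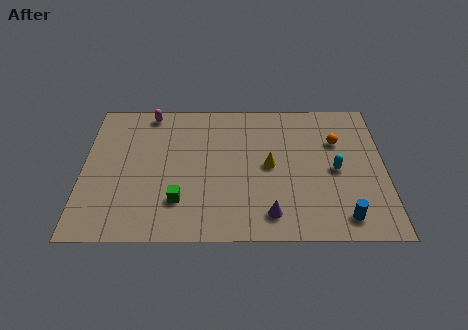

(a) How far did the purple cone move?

3.4

The purple cone moved from about (7.5, 4.6) to (9.1, 1.6), a distance of √(1.6² + 3.0²) ≈ 3.4.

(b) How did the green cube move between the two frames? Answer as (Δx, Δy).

(3.0, 1.4)

The green cube was at about (1.7, 1.1) and moved to about (4.7, 2.5).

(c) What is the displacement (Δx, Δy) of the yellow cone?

(2.7, 3.4)

The yellow cone was at about (6.4, 1.5) and moved to about (9.1, 4.9).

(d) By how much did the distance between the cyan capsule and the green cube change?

-2.2

The distance was about 10.1 in the first image and 7.9 in the second, so they moved 2.2 units closer together.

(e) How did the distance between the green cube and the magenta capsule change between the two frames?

+1.2

They were about 5.2 units apart before and 6.4 after — 1.2 units further apart.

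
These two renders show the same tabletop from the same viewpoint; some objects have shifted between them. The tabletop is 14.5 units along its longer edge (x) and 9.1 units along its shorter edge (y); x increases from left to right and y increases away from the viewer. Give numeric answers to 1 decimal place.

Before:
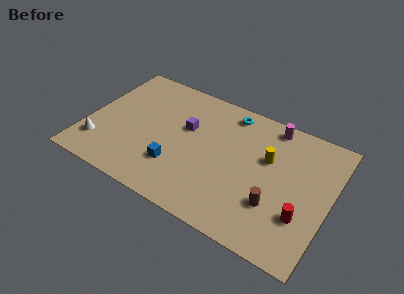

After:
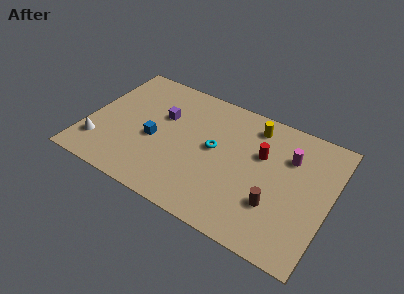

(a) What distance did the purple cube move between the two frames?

1.5

From (5.8, 5.6) to (4.3, 5.8), the purple cube covered √(1.5² + 0.2²) ≈ 1.5 units.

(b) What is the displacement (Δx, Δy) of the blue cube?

(-1.5, 1.3)

From the two frames, the blue cube sits at roughly (5.6, 2.6) before and (4.1, 3.9) after.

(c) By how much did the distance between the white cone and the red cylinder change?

-2.1

They were about 12.1 units apart before and 10.0 after — 2.1 units closer together.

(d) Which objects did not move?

the brown cylinder and the white cone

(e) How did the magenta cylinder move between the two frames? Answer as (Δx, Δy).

(1.3, -1.7)

The magenta cylinder was at about (10.6, 8.1) and moved to about (11.9, 6.4).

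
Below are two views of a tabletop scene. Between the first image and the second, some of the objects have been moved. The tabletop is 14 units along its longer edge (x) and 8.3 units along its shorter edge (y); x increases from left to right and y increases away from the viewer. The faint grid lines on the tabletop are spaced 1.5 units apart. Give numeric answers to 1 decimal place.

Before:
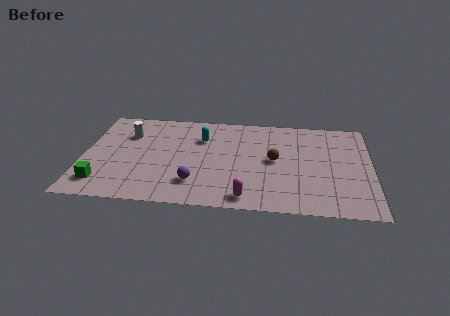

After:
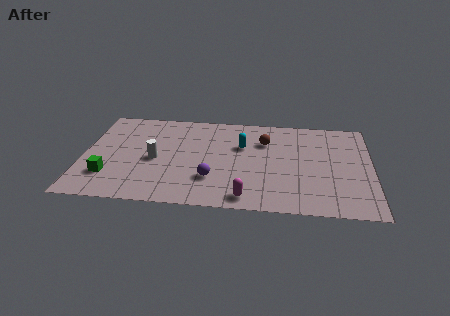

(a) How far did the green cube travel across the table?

0.7

The green cube moved from about (1.0, 1.6) to (1.3, 2.2), a distance of √(0.3² + 0.6²) ≈ 0.7.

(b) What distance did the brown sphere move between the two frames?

1.7

From (9.3, 4.3) to (8.8, 5.9), the brown sphere covered √(0.5² + 1.6²) ≈ 1.7 units.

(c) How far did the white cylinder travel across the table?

2.5

The white cylinder moved from about (2.1, 5.9) to (3.5, 3.8), a distance of √(1.4² + 2.1²) ≈ 2.5.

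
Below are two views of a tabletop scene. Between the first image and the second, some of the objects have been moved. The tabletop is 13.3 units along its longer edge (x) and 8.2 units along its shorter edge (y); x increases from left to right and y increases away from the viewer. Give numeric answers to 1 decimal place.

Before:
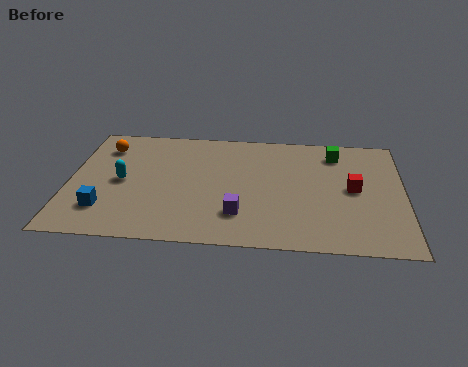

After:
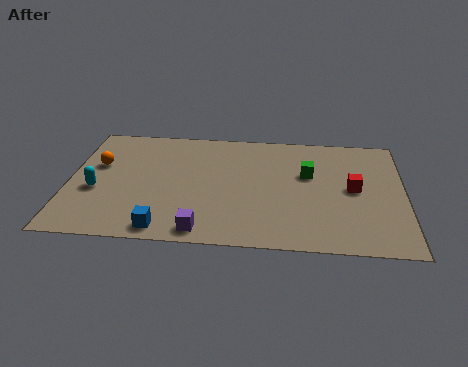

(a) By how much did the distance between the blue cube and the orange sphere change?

+0.6

They were about 4.4 units apart before and 5.0 after — 0.6 units further apart.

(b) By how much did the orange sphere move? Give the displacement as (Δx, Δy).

(-0.2, -1.3)

The orange sphere started near (1.3, 6.4) and ended near (1.1, 5.1).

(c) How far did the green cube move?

1.9

The green cube was near (10.6, 6.7) before and (9.5, 5.1) after, so it travelled √(1.1² + 1.6²) ≈ 1.9 units.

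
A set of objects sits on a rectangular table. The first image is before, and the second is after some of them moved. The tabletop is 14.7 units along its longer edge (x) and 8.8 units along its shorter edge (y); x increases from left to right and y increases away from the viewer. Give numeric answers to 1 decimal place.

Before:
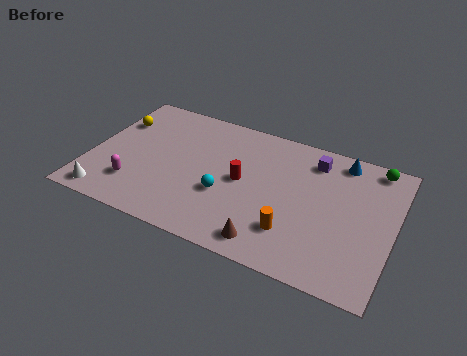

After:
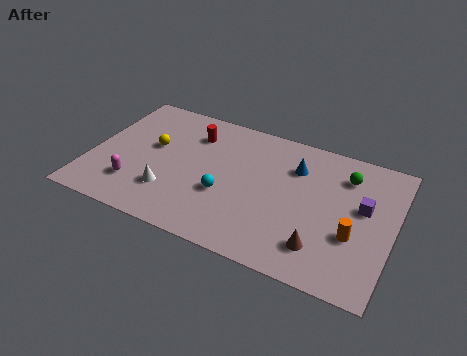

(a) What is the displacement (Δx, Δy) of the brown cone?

(2.4, 0.7)

From the two frames, the brown cone sits at roughly (9.1, 1.2) before and (11.5, 1.9) after.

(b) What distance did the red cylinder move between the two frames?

3.5

From (7.4, 4.5) to (4.7, 6.7), the red cylinder covered √(2.7² + 2.2²) ≈ 3.5 units.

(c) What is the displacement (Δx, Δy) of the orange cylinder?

(2.8, 0.9)

From the two frames, the orange cylinder sits at roughly (10.1, 2.3) before and (12.9, 3.2) after.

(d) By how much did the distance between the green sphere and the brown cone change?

-3.1

Before: roughly 8.0 units apart; after: 4.9. That's 3.1 units closer together.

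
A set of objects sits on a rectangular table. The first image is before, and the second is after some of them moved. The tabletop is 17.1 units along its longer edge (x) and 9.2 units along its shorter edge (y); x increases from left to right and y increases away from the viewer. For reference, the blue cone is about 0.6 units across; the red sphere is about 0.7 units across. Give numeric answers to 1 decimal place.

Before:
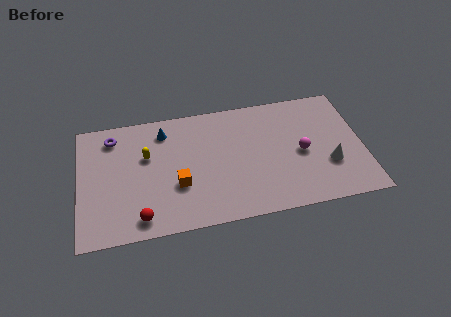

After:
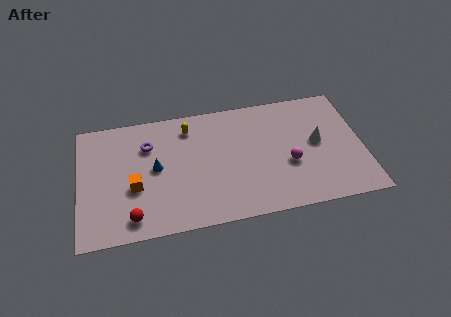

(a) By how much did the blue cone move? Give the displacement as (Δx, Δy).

(-0.6, -2.7)

From the two frames, the blue cone sits at roughly (5.2, 7.5) before and (4.6, 4.8) after.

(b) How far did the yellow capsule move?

3.1

The yellow capsule was near (4.1, 5.8) before and (6.7, 7.5) after, so it travelled √(2.6² + 1.7²) ≈ 3.1 units.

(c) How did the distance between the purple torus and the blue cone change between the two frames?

-1.3

The distance was about 3.1 in the first image and 1.8 in the second, so they moved 1.3 units closer together.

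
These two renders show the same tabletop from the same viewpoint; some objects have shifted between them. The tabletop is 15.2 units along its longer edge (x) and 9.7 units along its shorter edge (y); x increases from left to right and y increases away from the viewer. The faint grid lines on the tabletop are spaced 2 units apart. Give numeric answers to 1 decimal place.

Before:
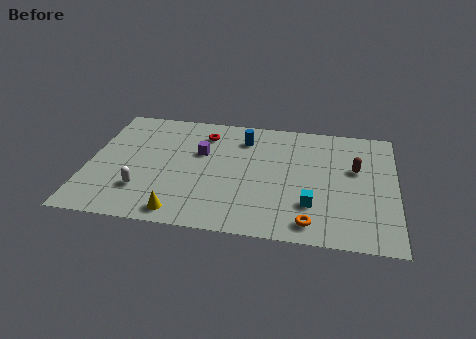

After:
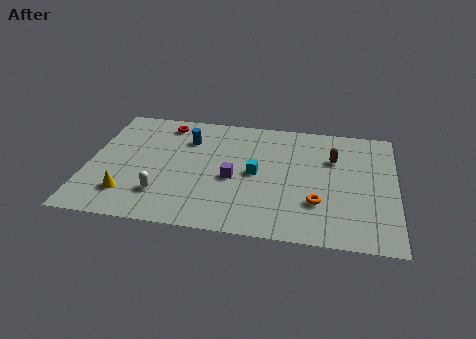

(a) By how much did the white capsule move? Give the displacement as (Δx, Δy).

(1.0, -0.2)

The white capsule was at about (2.8, 2.6) and moved to about (3.8, 2.4).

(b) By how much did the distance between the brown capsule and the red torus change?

+0.9

They were about 7.8 units apart before and 8.7 after — 0.9 units further apart.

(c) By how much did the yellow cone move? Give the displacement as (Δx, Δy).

(-2.7, 1.1)

From the two frames, the yellow cone sits at roughly (4.8, 1.1) before and (2.1, 2.2) after.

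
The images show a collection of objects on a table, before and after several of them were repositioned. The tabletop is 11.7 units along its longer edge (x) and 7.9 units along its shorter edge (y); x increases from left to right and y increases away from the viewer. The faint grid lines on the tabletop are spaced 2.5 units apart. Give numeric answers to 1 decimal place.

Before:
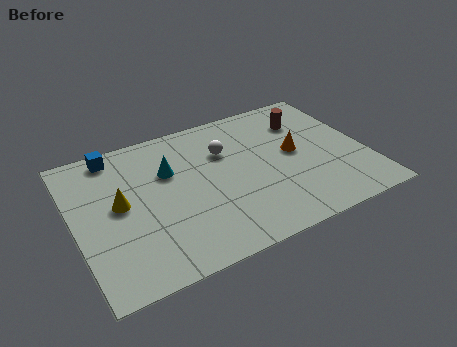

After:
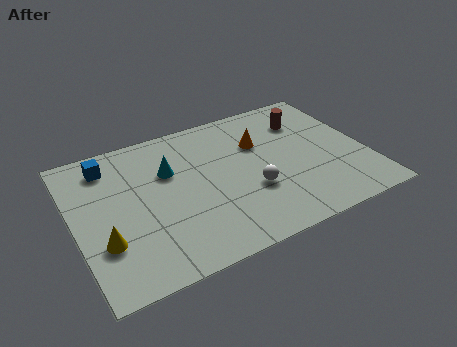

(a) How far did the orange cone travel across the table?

1.7

The orange cone moved from about (8.9, 4.2) to (7.6, 5.3), a distance of √(1.3² + 1.1²) ≈ 1.7.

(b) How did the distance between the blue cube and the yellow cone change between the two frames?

+1.2

The distance was about 2.8 in the first image and 4.0 in the second, so they moved 1.2 units further apart.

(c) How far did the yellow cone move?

1.9

The yellow cone moved from about (1.8, 4.2) to (1.0, 2.5), a distance of √(0.8² + 1.7²) ≈ 1.9.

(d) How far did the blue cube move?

0.6

From (1.9, 7.0) to (1.6, 6.5), the blue cube covered √(0.3² + 0.5²) ≈ 0.6 units.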